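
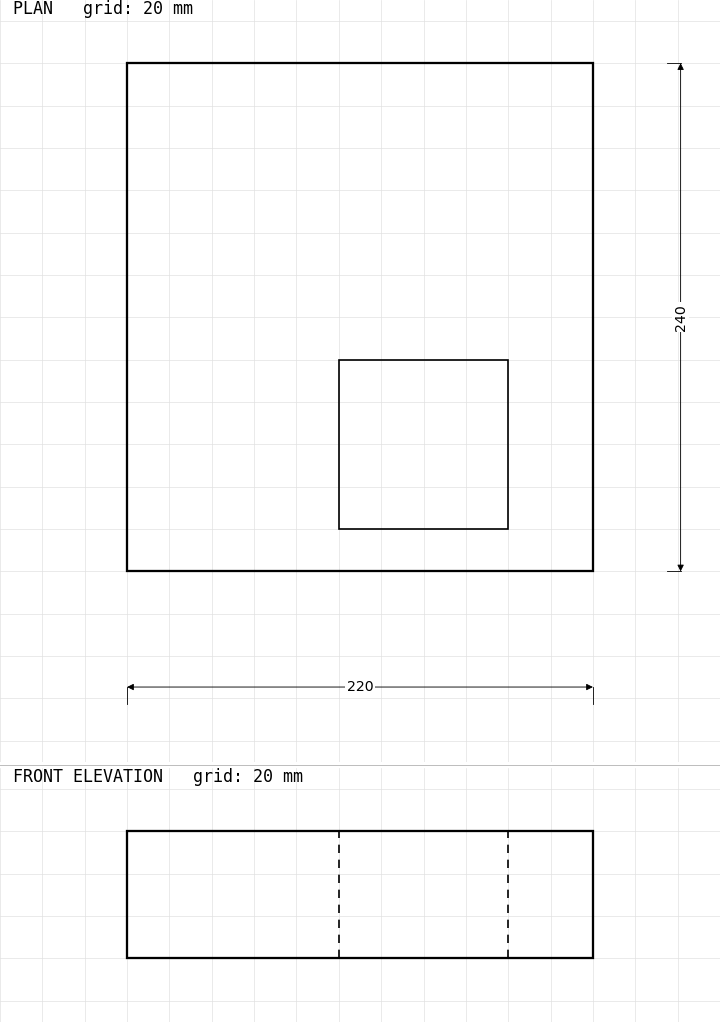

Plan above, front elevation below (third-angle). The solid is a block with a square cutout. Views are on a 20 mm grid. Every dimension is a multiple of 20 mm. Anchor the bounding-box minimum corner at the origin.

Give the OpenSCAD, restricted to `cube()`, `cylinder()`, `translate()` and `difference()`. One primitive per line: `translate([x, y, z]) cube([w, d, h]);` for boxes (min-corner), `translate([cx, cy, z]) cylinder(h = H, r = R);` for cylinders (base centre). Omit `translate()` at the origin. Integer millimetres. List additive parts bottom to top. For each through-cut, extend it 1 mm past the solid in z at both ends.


difference() {
  cube([220, 240, 60]);
  translate([100, 20, -1]) cube([80, 80, 62]);
}


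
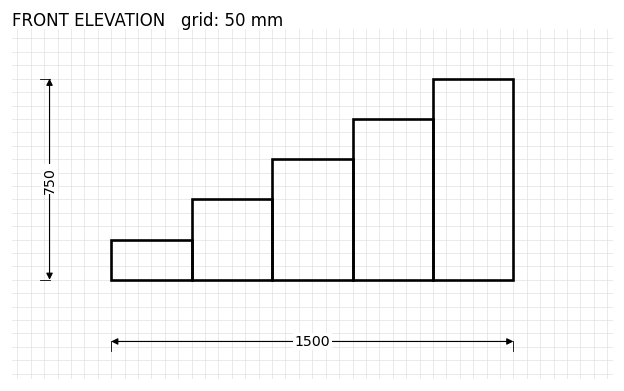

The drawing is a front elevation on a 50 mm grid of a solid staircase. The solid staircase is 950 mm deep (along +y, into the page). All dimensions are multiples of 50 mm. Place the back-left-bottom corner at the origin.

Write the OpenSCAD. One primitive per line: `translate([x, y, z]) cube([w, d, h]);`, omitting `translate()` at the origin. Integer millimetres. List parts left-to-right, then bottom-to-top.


cube([300, 950, 150]);
translate([300, 0, 0]) cube([300, 950, 300]);
translate([600, 0, 0]) cube([300, 950, 450]);
translate([900, 0, 0]) cube([300, 950, 600]);
translate([1200, 0, 0]) cube([300, 950, 750]);


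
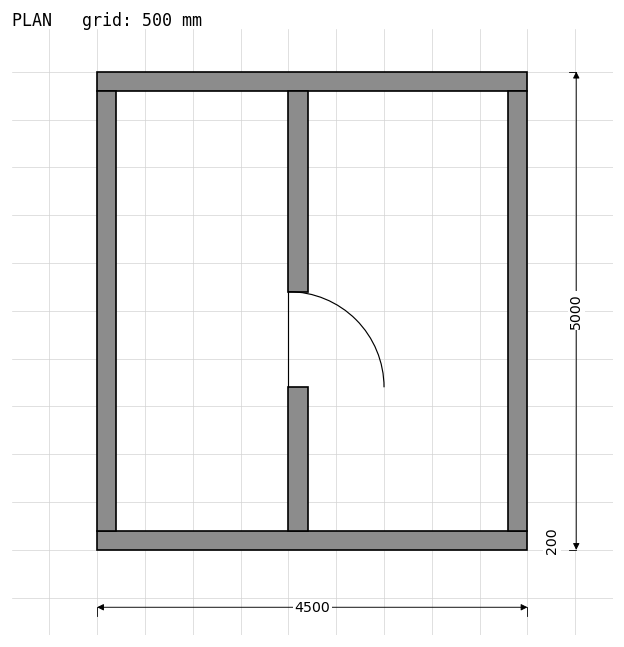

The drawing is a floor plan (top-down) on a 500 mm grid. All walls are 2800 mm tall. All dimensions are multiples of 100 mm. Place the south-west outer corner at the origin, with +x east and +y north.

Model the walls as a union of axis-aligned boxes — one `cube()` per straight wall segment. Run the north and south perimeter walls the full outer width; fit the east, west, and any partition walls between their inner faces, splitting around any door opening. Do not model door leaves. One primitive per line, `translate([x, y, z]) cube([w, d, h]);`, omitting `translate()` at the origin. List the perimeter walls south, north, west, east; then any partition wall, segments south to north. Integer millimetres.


cube([4500, 200, 2800]);
translate([0, 4800, 0]) cube([4500, 200, 2800]);
translate([0, 200, 0]) cube([200, 4600, 2800]);
translate([4300, 200, 0]) cube([200, 4600, 2800]);
translate([2000, 200, 0]) cube([200, 1500, 2800]);
translate([2000, 2700, 0]) cube([200, 2100, 2800]);


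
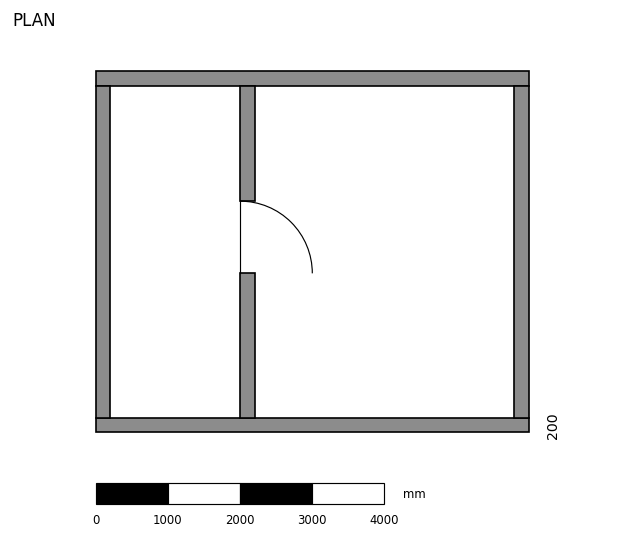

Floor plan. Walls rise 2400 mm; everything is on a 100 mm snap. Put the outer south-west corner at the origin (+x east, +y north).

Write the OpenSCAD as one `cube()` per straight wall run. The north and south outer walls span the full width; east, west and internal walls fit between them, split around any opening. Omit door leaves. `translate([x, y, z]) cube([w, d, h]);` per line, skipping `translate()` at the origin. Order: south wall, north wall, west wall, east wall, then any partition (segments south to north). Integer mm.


cube([6000, 200, 2400]);
translate([0, 4800, 0]) cube([6000, 200, 2400]);
translate([0, 200, 0]) cube([200, 4600, 2400]);
translate([5800, 200, 0]) cube([200, 4600, 2400]);
translate([2000, 200, 0]) cube([200, 2000, 2400]);
translate([2000, 3200, 0]) cube([200, 1600, 2400]);


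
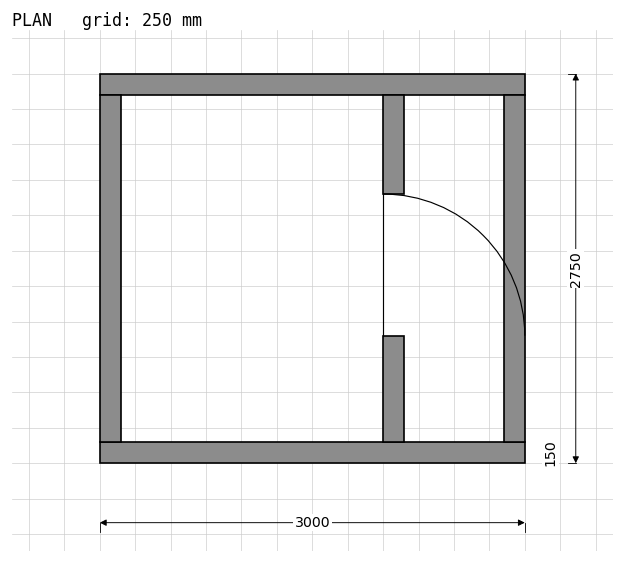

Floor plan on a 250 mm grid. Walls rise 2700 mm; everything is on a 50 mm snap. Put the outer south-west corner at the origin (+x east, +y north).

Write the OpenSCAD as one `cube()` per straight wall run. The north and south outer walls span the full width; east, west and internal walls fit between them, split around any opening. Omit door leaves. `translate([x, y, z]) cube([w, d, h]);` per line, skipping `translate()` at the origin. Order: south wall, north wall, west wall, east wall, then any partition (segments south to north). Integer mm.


cube([3000, 150, 2700]);
translate([0, 2600, 0]) cube([3000, 150, 2700]);
translate([0, 150, 0]) cube([150, 2450, 2700]);
translate([2850, 150, 0]) cube([150, 2450, 2700]);
translate([2000, 150, 0]) cube([150, 750, 2700]);
translate([2000, 1900, 0]) cube([150, 700, 2700]);


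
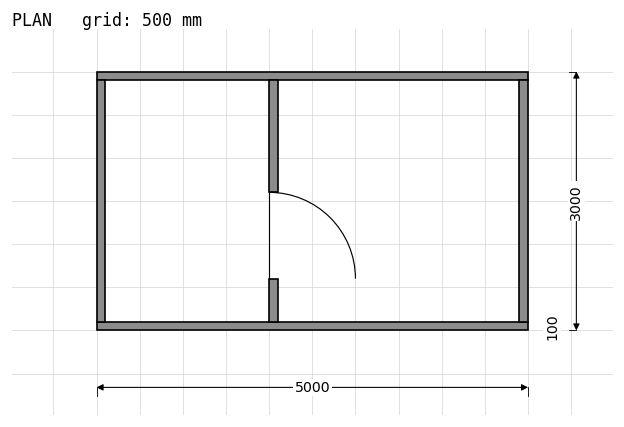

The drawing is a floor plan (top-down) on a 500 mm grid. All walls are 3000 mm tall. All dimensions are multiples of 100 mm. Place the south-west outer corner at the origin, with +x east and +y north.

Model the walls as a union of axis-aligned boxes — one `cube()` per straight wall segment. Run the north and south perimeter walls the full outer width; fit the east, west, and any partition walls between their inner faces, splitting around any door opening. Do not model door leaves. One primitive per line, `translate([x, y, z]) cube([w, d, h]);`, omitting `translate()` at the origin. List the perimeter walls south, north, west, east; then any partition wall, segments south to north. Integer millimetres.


cube([5000, 100, 3000]);
translate([0, 2900, 0]) cube([5000, 100, 3000]);
translate([0, 100, 0]) cube([100, 2800, 3000]);
translate([4900, 100, 0]) cube([100, 2800, 3000]);
translate([2000, 100, 0]) cube([100, 500, 3000]);
translate([2000, 1600, 0]) cube([100, 1300, 3000]);


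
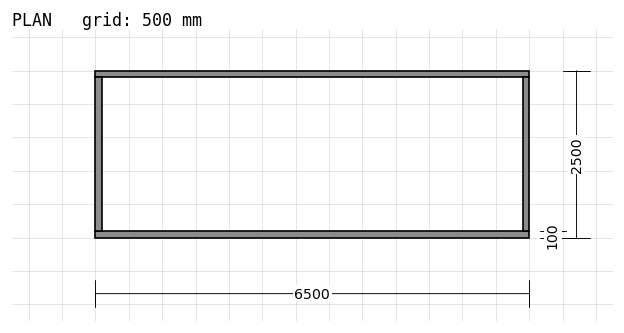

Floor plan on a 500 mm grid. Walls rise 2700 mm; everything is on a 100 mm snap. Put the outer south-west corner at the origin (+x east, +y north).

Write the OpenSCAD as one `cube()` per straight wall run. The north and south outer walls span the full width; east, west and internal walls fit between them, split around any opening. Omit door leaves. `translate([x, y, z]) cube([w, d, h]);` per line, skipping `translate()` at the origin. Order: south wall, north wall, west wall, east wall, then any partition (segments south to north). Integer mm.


cube([6500, 100, 2700]);
translate([0, 2400, 0]) cube([6500, 100, 2700]);
translate([0, 100, 0]) cube([100, 2300, 2700]);
translate([6400, 100, 0]) cube([100, 2300, 2700]);


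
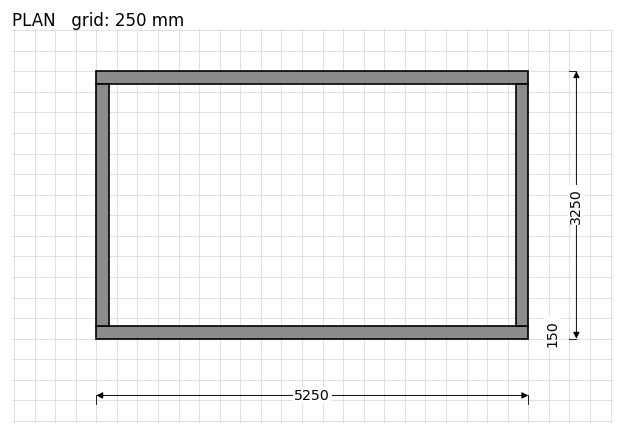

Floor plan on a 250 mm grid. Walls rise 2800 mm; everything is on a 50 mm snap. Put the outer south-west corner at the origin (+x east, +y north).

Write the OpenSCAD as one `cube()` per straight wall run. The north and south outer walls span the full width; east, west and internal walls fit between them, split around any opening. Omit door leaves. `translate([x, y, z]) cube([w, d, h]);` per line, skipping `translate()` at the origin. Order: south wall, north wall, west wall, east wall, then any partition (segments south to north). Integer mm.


cube([5250, 150, 2800]);
translate([0, 3100, 0]) cube([5250, 150, 2800]);
translate([0, 150, 0]) cube([150, 2950, 2800]);
translate([5100, 150, 0]) cube([150, 2950, 2800]);


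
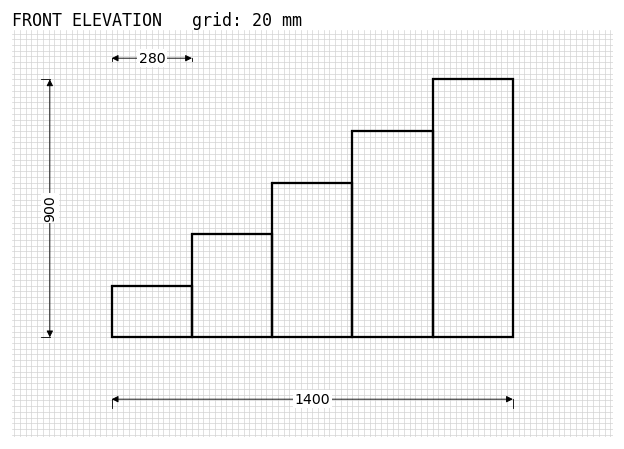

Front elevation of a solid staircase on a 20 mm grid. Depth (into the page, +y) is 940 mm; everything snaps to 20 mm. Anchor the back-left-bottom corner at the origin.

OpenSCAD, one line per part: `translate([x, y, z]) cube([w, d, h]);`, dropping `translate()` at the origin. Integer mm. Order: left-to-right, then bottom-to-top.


cube([280, 940, 180]);
translate([280, 0, 0]) cube([280, 940, 360]);
translate([560, 0, 0]) cube([280, 940, 540]);
translate([840, 0, 0]) cube([280, 940, 720]);
translate([1120, 0, 0]) cube([280, 940, 900]);


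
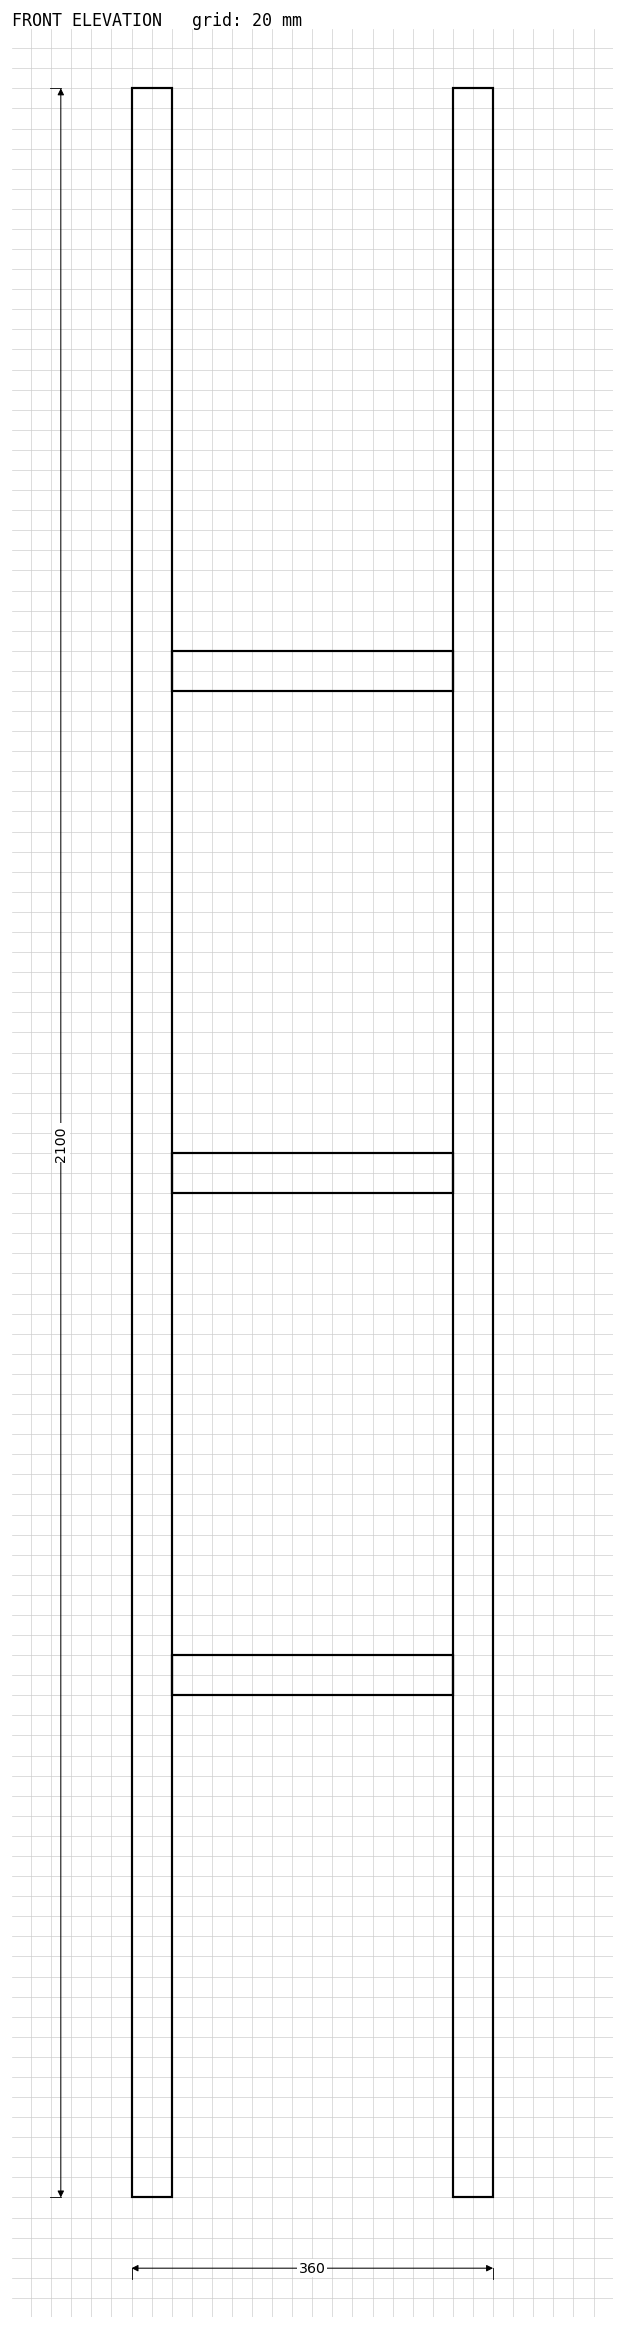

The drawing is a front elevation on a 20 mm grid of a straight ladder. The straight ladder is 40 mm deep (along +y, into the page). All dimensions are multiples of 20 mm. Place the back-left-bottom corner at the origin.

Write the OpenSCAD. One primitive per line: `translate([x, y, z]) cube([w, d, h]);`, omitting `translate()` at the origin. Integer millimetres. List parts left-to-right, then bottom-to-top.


cube([40, 40, 2100]);
translate([40, 0, 500]) cube([280, 40, 40]);
translate([40, 0, 1000]) cube([280, 40, 40]);
translate([40, 0, 1500]) cube([280, 40, 40]);
translate([320, 0, 0]) cube([40, 40, 2100]);


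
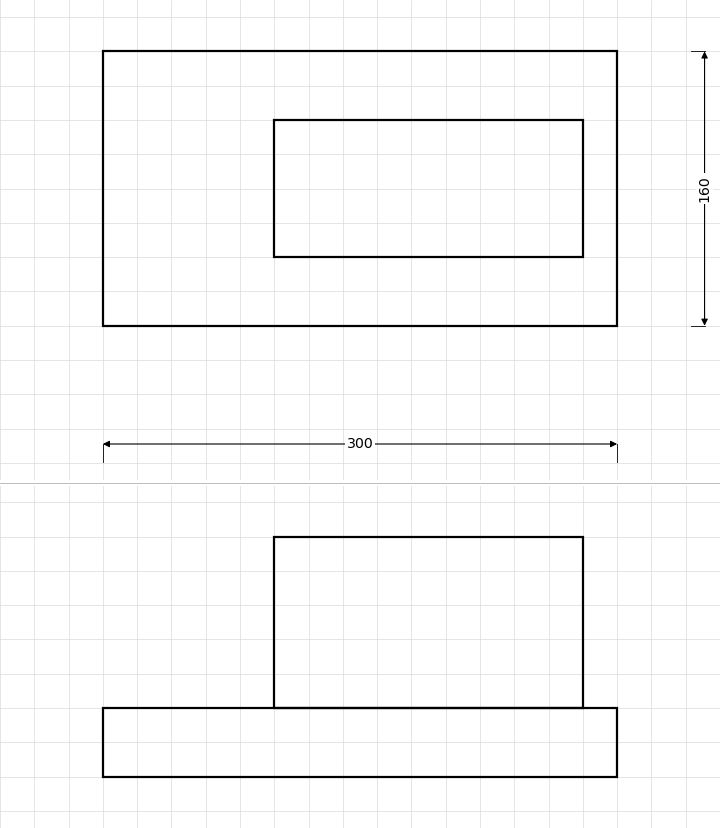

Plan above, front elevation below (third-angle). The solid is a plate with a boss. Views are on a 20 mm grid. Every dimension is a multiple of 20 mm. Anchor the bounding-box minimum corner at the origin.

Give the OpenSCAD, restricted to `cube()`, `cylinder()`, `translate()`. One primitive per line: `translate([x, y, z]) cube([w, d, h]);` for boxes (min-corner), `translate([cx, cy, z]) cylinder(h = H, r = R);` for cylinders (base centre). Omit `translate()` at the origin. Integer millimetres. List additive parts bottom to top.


cube([300, 160, 40]);
translate([100, 40, 40]) cube([180, 80, 100]);


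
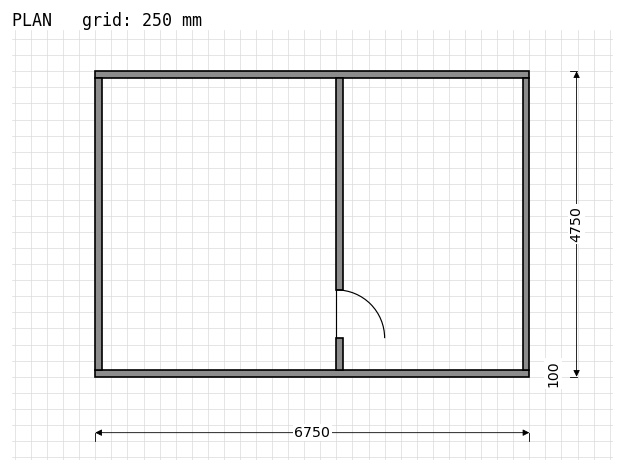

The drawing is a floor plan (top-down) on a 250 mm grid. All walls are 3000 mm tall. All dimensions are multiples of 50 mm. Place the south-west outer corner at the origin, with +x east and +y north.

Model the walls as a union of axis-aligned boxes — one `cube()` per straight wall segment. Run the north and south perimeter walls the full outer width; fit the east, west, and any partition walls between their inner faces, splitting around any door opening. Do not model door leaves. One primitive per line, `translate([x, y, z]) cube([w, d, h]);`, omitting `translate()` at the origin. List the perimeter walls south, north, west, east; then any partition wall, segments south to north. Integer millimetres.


cube([6750, 100, 3000]);
translate([0, 4650, 0]) cube([6750, 100, 3000]);
translate([0, 100, 0]) cube([100, 4550, 3000]);
translate([6650, 100, 0]) cube([100, 4550, 3000]);
translate([3750, 100, 0]) cube([100, 500, 3000]);
translate([3750, 1350, 0]) cube([100, 3300, 3000]);


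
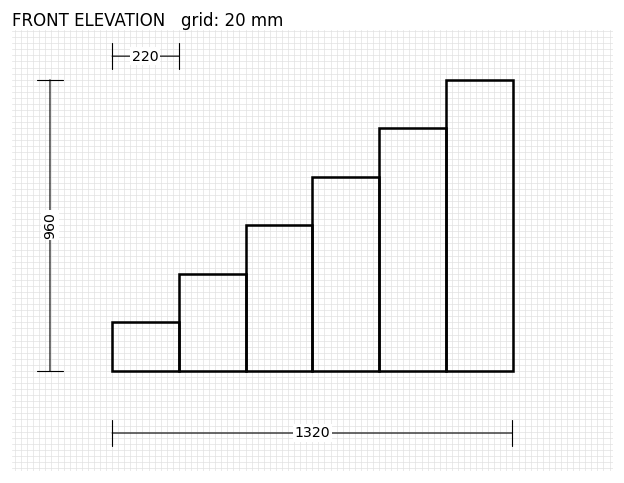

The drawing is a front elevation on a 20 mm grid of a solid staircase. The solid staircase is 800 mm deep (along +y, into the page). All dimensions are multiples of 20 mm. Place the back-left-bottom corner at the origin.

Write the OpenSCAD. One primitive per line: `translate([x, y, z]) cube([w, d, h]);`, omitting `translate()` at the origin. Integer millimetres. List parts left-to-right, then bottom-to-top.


cube([220, 800, 160]);
translate([220, 0, 0]) cube([220, 800, 320]);
translate([440, 0, 0]) cube([220, 800, 480]);
translate([660, 0, 0]) cube([220, 800, 640]);
translate([880, 0, 0]) cube([220, 800, 800]);
translate([1100, 0, 0]) cube([220, 800, 960]);


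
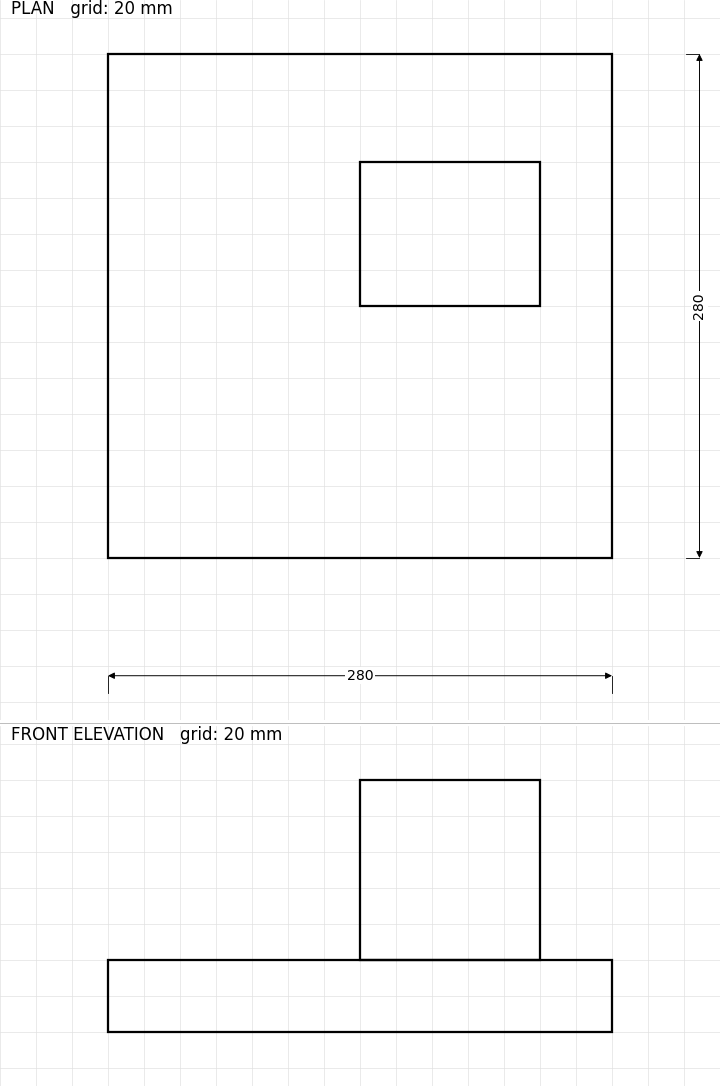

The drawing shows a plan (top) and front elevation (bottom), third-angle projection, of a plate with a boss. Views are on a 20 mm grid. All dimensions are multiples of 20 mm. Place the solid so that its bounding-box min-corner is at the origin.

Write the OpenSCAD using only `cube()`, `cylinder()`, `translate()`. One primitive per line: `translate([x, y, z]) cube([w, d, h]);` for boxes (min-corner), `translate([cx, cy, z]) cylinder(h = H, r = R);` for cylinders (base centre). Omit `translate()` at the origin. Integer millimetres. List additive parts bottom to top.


cube([280, 280, 40]);
translate([140, 140, 40]) cube([100, 80, 100]);


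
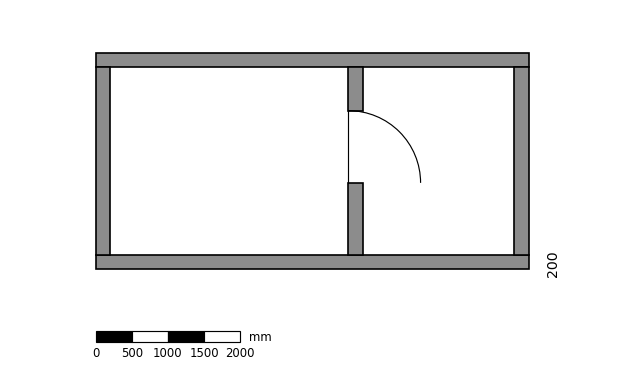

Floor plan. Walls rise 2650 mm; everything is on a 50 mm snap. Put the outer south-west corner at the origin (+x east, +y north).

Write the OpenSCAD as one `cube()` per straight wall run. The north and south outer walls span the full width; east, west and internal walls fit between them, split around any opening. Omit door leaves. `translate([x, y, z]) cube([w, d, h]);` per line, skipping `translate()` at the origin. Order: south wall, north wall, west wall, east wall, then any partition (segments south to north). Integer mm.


cube([6000, 200, 2650]);
translate([0, 2800, 0]) cube([6000, 200, 2650]);
translate([0, 200, 0]) cube([200, 2600, 2650]);
translate([5800, 200, 0]) cube([200, 2600, 2650]);
translate([3500, 200, 0]) cube([200, 1000, 2650]);
translate([3500, 2200, 0]) cube([200, 600, 2650]);


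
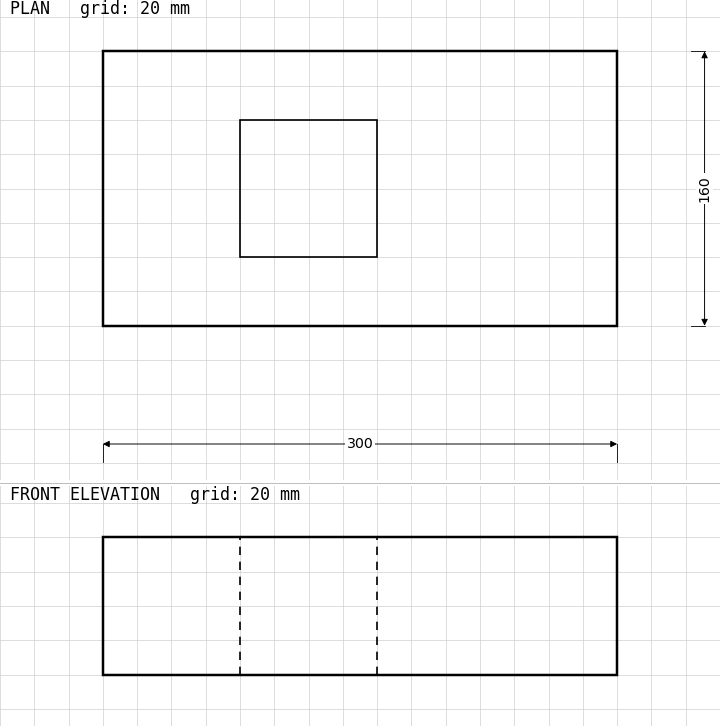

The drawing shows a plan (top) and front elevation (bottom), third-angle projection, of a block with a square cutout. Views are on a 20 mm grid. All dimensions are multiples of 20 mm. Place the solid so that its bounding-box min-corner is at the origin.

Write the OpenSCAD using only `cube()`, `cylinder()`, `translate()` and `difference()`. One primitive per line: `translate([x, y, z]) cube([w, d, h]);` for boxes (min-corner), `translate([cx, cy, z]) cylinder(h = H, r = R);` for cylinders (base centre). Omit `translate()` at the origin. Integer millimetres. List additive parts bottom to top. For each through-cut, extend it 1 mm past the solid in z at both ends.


difference() {
  cube([300, 160, 80]);
  translate([80, 40, -1]) cube([80, 80, 82]);
}


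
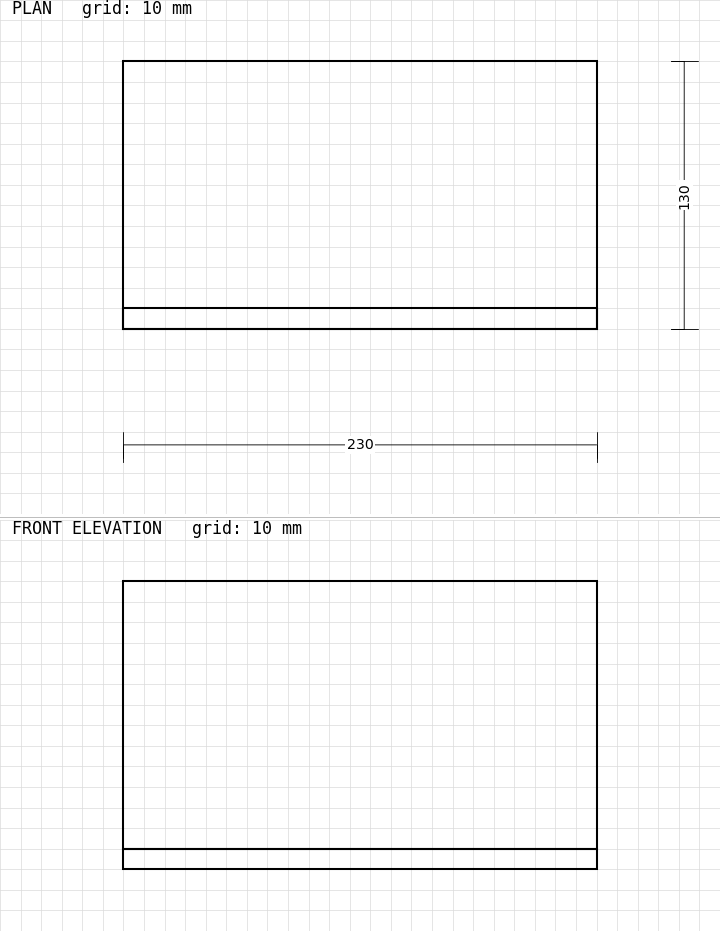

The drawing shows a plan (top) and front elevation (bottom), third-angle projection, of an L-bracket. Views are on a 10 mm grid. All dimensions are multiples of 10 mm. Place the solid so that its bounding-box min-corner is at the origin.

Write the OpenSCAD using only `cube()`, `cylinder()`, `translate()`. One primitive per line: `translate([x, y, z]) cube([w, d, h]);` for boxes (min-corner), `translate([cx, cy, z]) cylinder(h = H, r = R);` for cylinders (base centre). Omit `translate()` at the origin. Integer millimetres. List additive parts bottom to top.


cube([230, 130, 10]);
translate([0, 0, 10]) cube([230, 10, 130]);


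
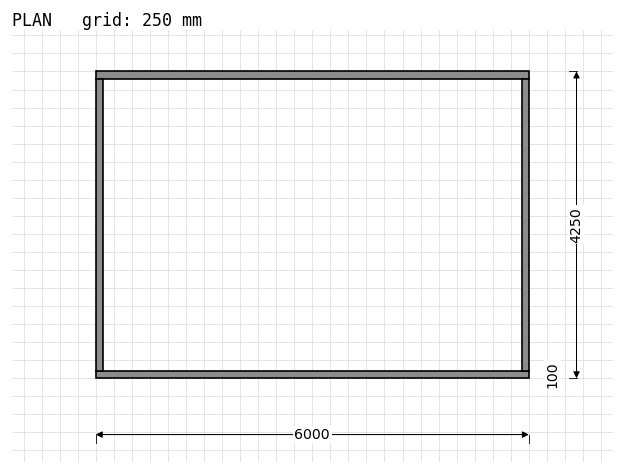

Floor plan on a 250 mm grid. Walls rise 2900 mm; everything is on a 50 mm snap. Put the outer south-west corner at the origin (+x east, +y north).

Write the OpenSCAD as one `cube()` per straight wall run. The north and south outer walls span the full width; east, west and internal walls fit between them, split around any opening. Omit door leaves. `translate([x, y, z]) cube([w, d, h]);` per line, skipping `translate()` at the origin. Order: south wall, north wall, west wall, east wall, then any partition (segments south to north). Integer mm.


cube([6000, 100, 2900]);
translate([0, 4150, 0]) cube([6000, 100, 2900]);
translate([0, 100, 0]) cube([100, 4050, 2900]);
translate([5900, 100, 0]) cube([100, 4050, 2900]);


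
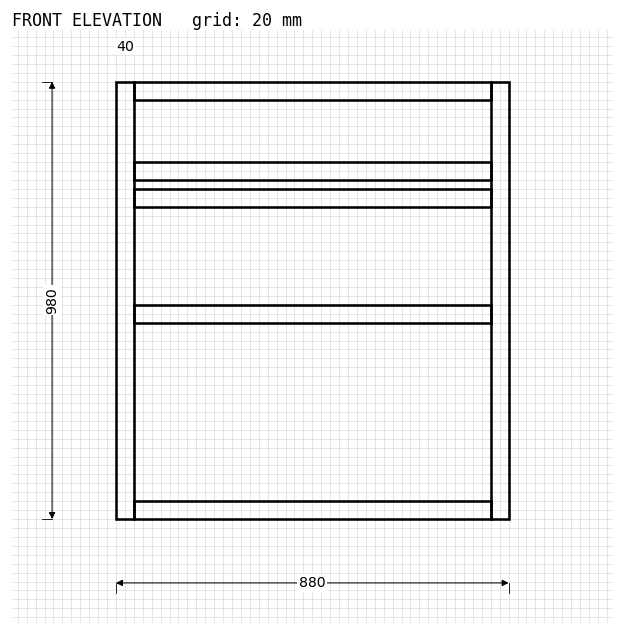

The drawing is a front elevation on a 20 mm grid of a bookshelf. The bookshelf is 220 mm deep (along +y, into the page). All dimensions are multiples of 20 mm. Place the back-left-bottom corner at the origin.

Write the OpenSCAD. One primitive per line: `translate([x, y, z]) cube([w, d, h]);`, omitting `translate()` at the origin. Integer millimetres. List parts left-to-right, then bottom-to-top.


cube([40, 220, 980]);
translate([40, 0, 0]) cube([800, 220, 40]);
translate([40, 0, 440]) cube([800, 220, 40]);
translate([40, 0, 700]) cube([800, 220, 40]);
translate([40, 0, 760]) cube([800, 220, 40]);
translate([40, 0, 940]) cube([800, 220, 40]);
translate([840, 0, 0]) cube([40, 220, 980]);


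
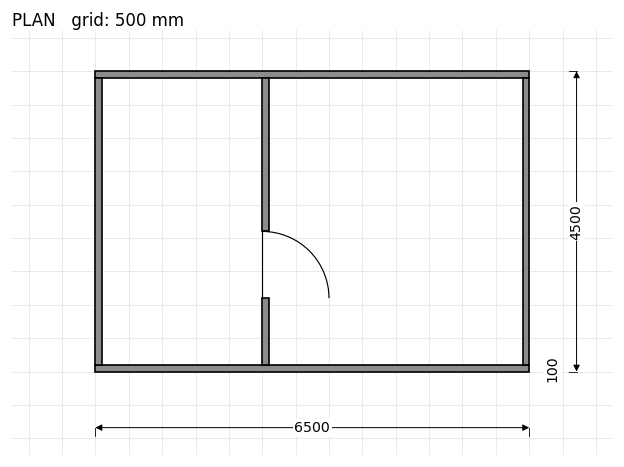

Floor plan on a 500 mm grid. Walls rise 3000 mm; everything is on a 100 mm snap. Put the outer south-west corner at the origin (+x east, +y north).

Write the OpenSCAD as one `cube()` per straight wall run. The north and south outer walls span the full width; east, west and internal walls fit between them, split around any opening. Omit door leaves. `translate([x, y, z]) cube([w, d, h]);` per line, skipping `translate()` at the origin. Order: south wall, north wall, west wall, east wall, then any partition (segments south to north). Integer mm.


cube([6500, 100, 3000]);
translate([0, 4400, 0]) cube([6500, 100, 3000]);
translate([0, 100, 0]) cube([100, 4300, 3000]);
translate([6400, 100, 0]) cube([100, 4300, 3000]);
translate([2500, 100, 0]) cube([100, 1000, 3000]);
translate([2500, 2100, 0]) cube([100, 2300, 3000]);


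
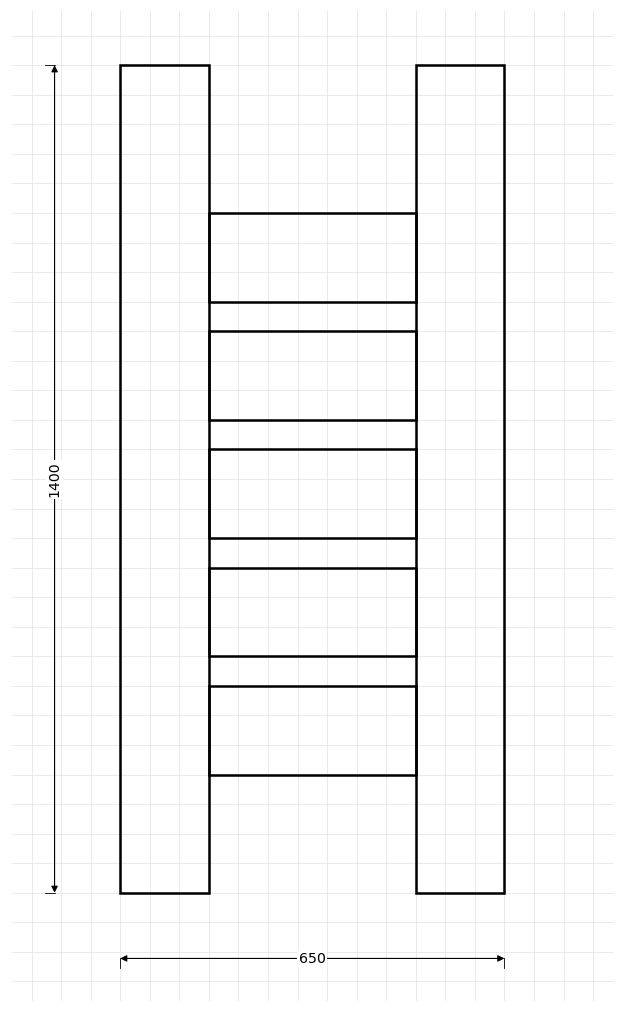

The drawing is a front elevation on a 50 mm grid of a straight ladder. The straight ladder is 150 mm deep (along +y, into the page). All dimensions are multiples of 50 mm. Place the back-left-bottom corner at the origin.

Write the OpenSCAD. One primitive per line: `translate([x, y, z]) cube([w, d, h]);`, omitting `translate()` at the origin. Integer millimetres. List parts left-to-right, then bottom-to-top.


cube([150, 150, 1400]);
translate([150, 0, 200]) cube([350, 150, 150]);
translate([150, 0, 400]) cube([350, 150, 150]);
translate([150, 0, 600]) cube([350, 150, 150]);
translate([150, 0, 800]) cube([350, 150, 150]);
translate([150, 0, 1000]) cube([350, 150, 150]);
translate([500, 0, 0]) cube([150, 150, 1400]);


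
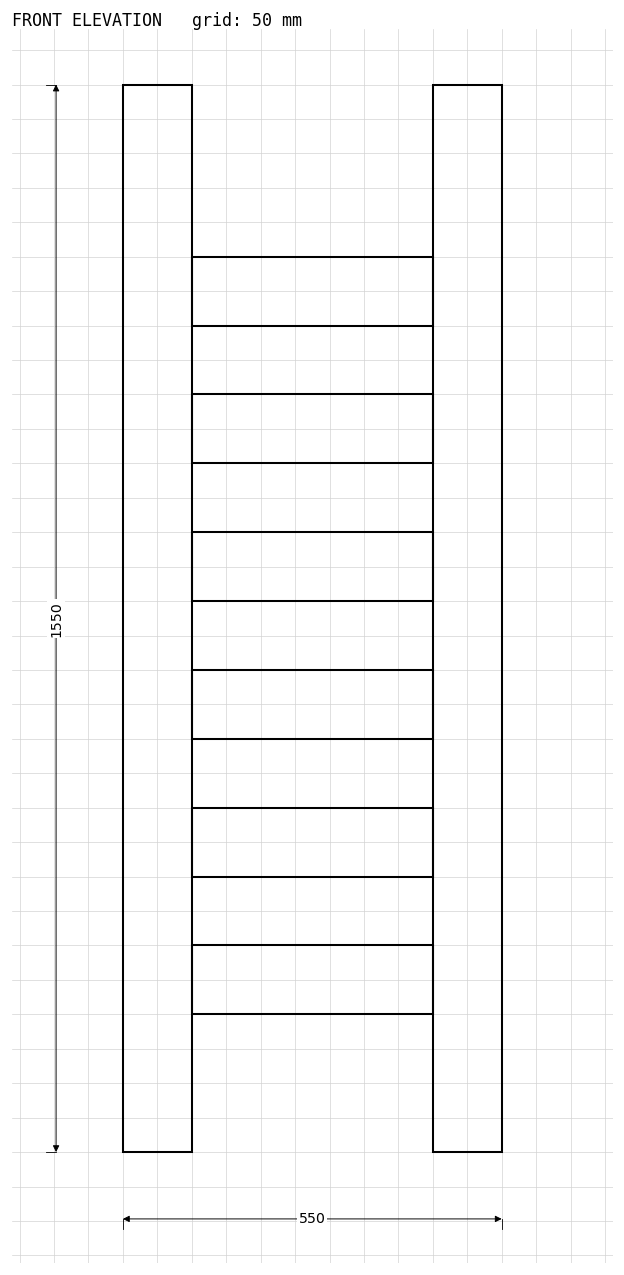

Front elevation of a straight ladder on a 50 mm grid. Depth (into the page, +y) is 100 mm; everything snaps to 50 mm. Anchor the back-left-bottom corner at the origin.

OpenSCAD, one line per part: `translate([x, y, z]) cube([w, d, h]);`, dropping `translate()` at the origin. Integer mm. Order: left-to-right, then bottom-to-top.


cube([100, 100, 1550]);
translate([100, 0, 200]) cube([350, 100, 100]);
translate([100, 0, 400]) cube([350, 100, 100]);
translate([100, 0, 600]) cube([350, 100, 100]);
translate([100, 0, 800]) cube([350, 100, 100]);
translate([100, 0, 1000]) cube([350, 100, 100]);
translate([100, 0, 1200]) cube([350, 100, 100]);
translate([450, 0, 0]) cube([100, 100, 1550]);


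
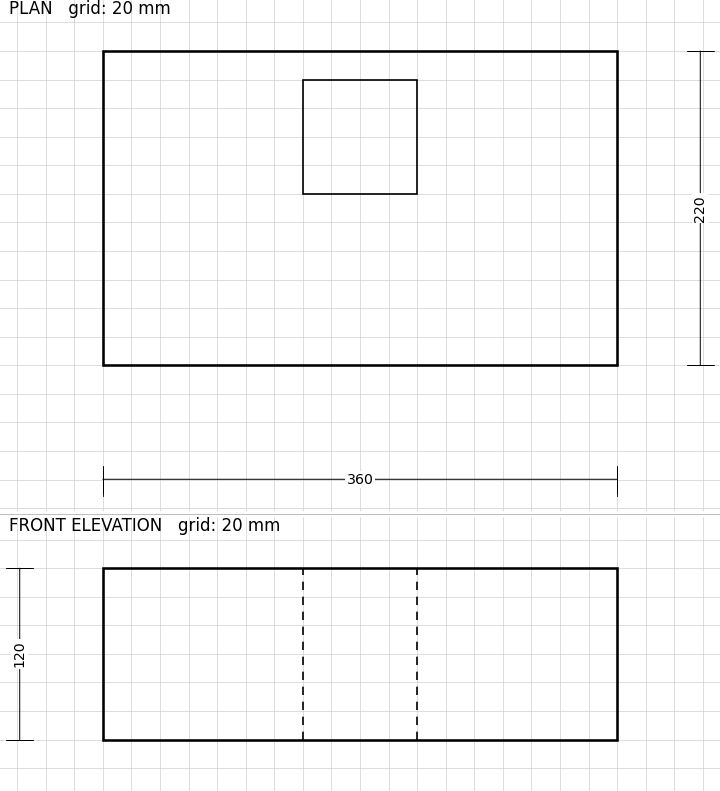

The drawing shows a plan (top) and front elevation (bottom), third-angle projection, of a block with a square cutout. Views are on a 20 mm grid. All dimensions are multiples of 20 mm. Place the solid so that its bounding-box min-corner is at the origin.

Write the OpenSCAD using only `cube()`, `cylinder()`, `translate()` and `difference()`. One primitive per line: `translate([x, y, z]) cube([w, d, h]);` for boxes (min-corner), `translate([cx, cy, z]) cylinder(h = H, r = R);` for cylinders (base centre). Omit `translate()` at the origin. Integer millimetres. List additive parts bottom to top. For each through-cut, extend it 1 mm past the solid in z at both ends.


difference() {
  cube([360, 220, 120]);
  translate([140, 120, -1]) cube([80, 80, 122]);
}


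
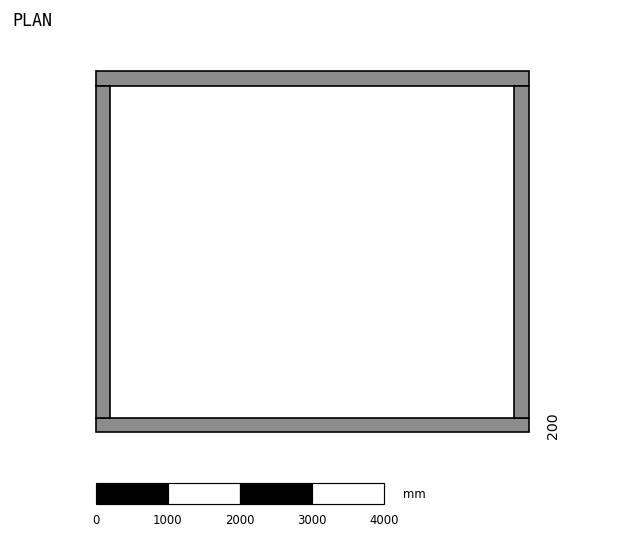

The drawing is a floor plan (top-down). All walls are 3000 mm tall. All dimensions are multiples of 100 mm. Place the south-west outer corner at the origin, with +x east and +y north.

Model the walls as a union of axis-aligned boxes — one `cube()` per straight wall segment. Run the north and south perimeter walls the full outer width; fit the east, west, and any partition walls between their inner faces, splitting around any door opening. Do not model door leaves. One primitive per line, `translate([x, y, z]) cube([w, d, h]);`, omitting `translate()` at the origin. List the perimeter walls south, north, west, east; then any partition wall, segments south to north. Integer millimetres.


cube([6000, 200, 3000]);
translate([0, 4800, 0]) cube([6000, 200, 3000]);
translate([0, 200, 0]) cube([200, 4600, 3000]);
translate([5800, 200, 0]) cube([200, 4600, 3000]);


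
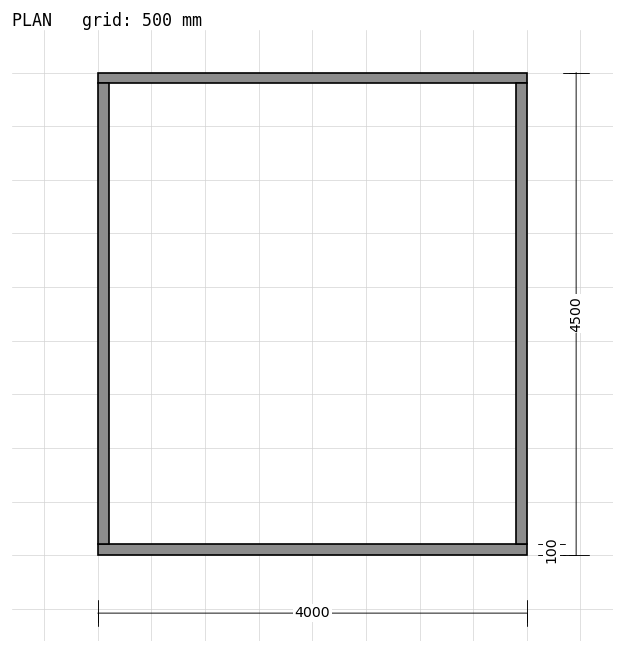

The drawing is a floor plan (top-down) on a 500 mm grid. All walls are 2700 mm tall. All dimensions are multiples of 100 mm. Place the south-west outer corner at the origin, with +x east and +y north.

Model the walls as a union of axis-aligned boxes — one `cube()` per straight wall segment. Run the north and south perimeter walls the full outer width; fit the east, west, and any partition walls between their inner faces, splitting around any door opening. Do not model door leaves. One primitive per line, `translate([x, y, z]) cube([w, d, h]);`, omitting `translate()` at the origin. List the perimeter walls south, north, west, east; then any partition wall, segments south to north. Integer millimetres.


cube([4000, 100, 2700]);
translate([0, 4400, 0]) cube([4000, 100, 2700]);
translate([0, 100, 0]) cube([100, 4300, 2700]);
translate([3900, 100, 0]) cube([100, 4300, 2700]);


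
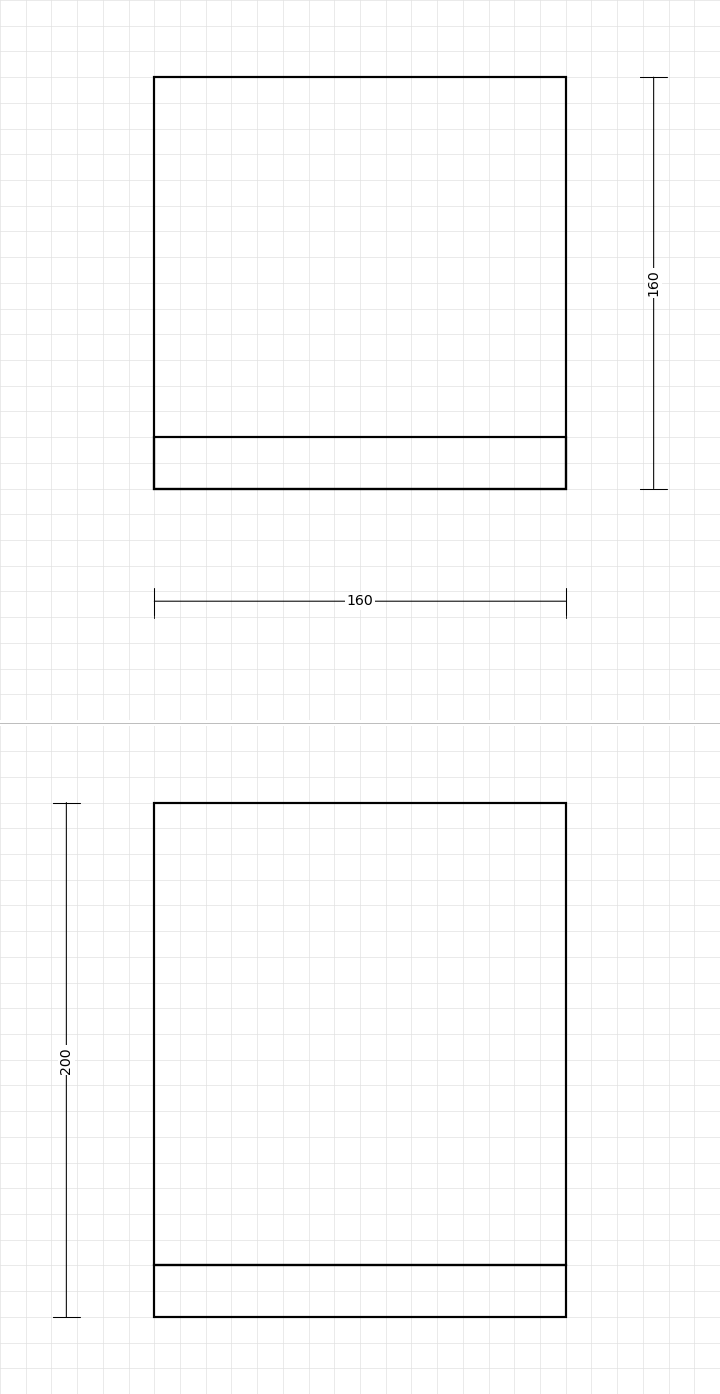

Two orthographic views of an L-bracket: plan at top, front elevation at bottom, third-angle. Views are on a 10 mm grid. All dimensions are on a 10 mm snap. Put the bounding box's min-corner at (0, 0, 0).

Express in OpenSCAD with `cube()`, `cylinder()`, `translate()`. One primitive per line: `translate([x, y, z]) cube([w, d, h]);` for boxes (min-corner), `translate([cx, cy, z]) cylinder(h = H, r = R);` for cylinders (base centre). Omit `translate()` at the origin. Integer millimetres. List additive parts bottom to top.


cube([160, 160, 20]);
translate([0, 0, 20]) cube([160, 20, 180]);


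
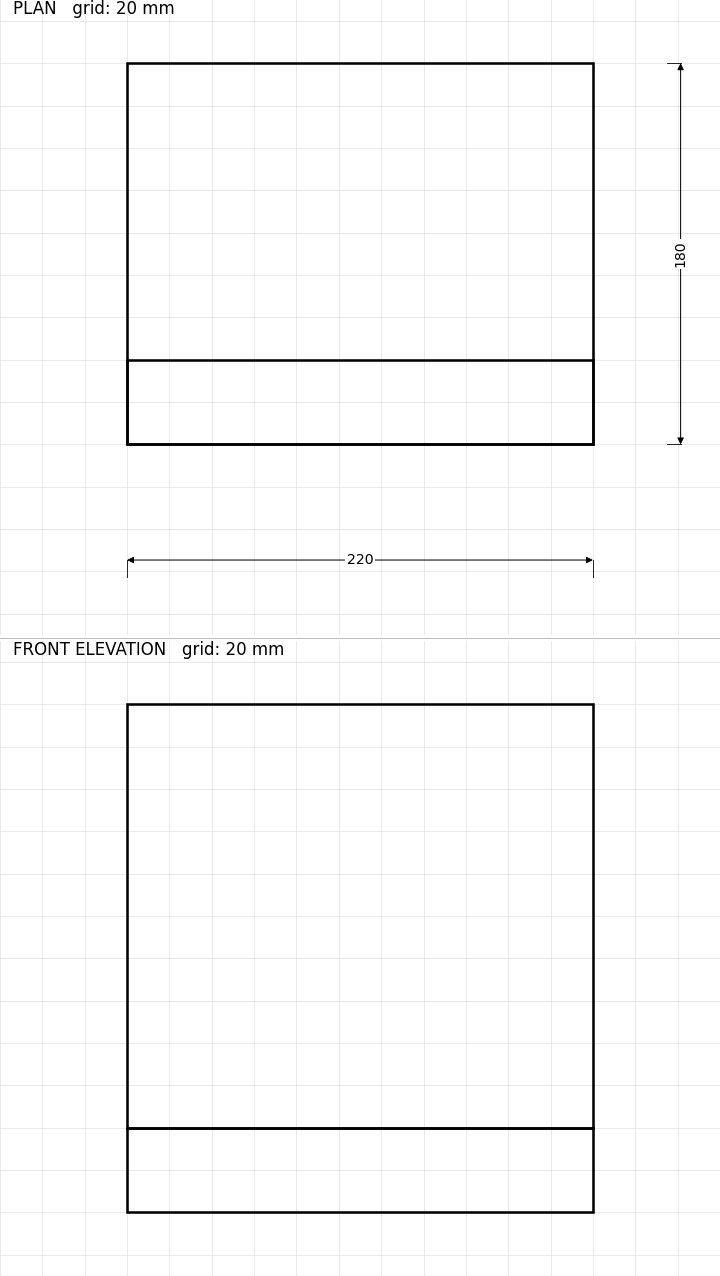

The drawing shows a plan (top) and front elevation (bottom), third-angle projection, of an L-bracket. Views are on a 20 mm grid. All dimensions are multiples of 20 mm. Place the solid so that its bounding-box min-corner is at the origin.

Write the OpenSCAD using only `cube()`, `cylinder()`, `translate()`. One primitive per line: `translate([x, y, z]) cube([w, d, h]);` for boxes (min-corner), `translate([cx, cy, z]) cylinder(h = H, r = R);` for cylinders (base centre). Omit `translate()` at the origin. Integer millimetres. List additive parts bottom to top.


cube([220, 180, 40]);
translate([0, 0, 40]) cube([220, 40, 200]);


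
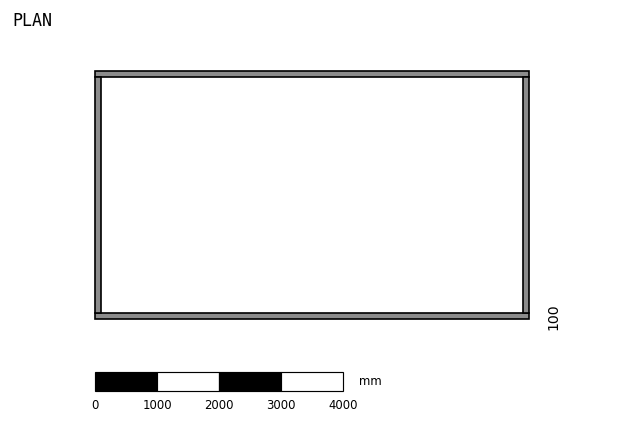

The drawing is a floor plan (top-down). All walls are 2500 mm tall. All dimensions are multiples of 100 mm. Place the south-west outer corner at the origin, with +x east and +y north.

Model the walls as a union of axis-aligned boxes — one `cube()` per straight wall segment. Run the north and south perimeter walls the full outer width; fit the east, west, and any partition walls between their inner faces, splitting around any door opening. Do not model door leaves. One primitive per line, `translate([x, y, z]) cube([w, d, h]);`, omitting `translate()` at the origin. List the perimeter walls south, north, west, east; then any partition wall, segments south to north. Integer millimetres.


cube([7000, 100, 2500]);
translate([0, 3900, 0]) cube([7000, 100, 2500]);
translate([0, 100, 0]) cube([100, 3800, 2500]);
translate([6900, 100, 0]) cube([100, 3800, 2500]);


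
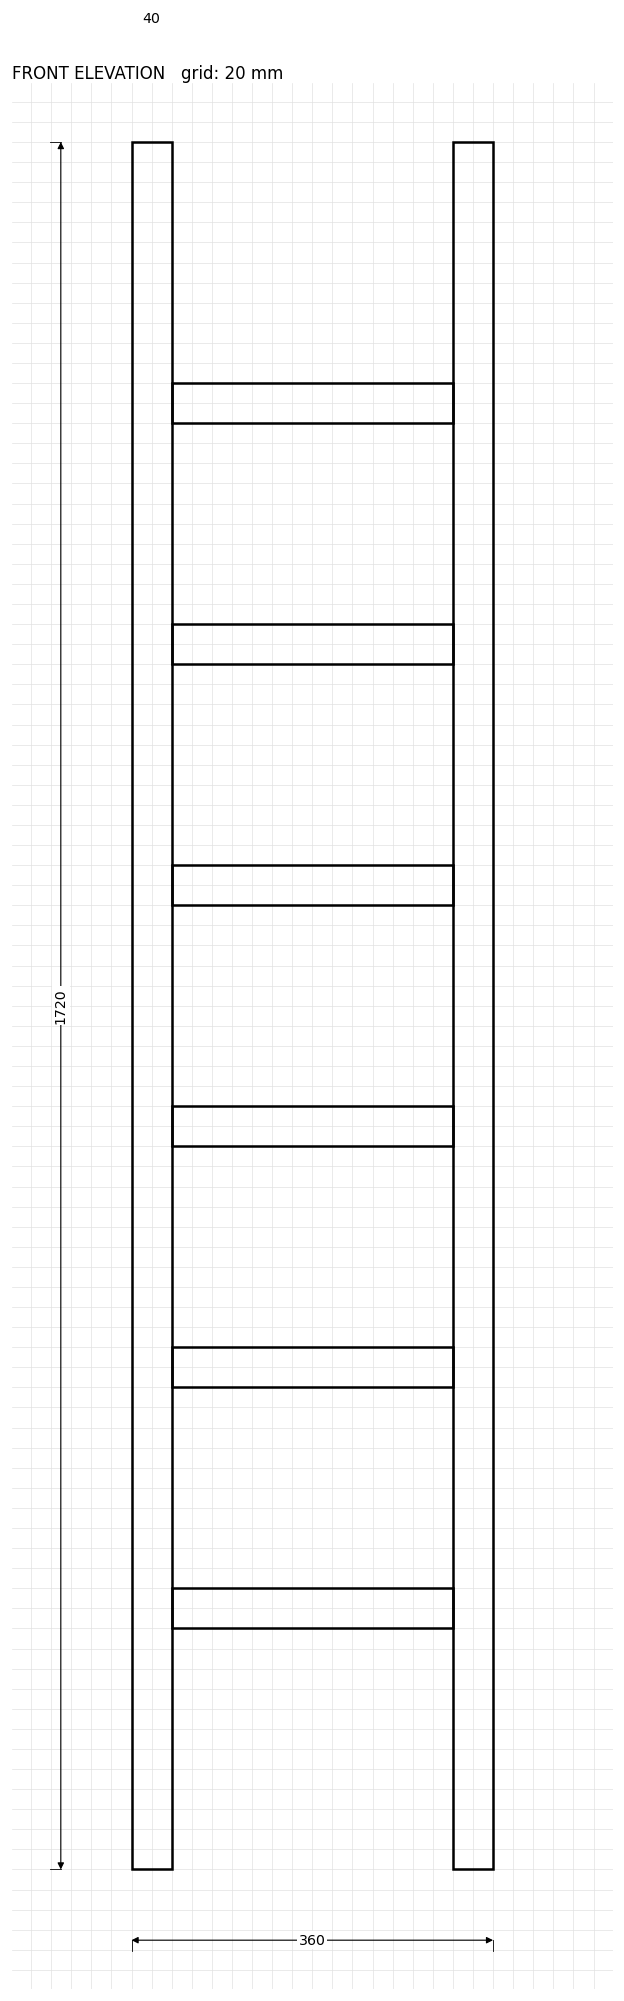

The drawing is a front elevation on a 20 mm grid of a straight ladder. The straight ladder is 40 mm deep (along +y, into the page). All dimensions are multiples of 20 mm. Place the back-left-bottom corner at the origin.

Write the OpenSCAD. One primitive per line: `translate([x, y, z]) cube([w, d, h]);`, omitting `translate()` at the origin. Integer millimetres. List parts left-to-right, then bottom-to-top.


cube([40, 40, 1720]);
translate([40, 0, 240]) cube([280, 40, 40]);
translate([40, 0, 480]) cube([280, 40, 40]);
translate([40, 0, 720]) cube([280, 40, 40]);
translate([40, 0, 960]) cube([280, 40, 40]);
translate([40, 0, 1200]) cube([280, 40, 40]);
translate([40, 0, 1440]) cube([280, 40, 40]);
translate([320, 0, 0]) cube([40, 40, 1720]);


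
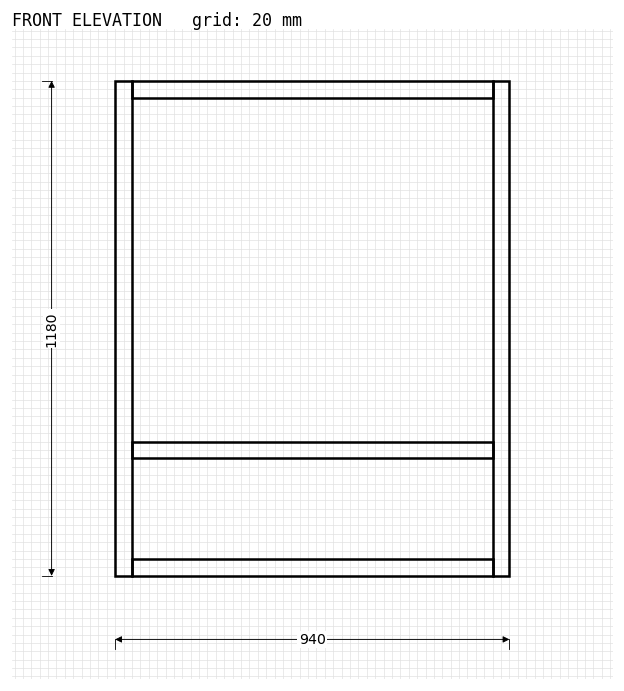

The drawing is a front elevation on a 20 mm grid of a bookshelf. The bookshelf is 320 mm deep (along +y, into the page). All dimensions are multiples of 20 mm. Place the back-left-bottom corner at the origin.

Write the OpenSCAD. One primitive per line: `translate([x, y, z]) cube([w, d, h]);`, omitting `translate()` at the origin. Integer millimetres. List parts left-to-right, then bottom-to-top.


cube([40, 320, 1180]);
translate([40, 0, 0]) cube([860, 320, 40]);
translate([40, 0, 280]) cube([860, 320, 40]);
translate([40, 0, 1140]) cube([860, 320, 40]);
translate([900, 0, 0]) cube([40, 320, 1180]);


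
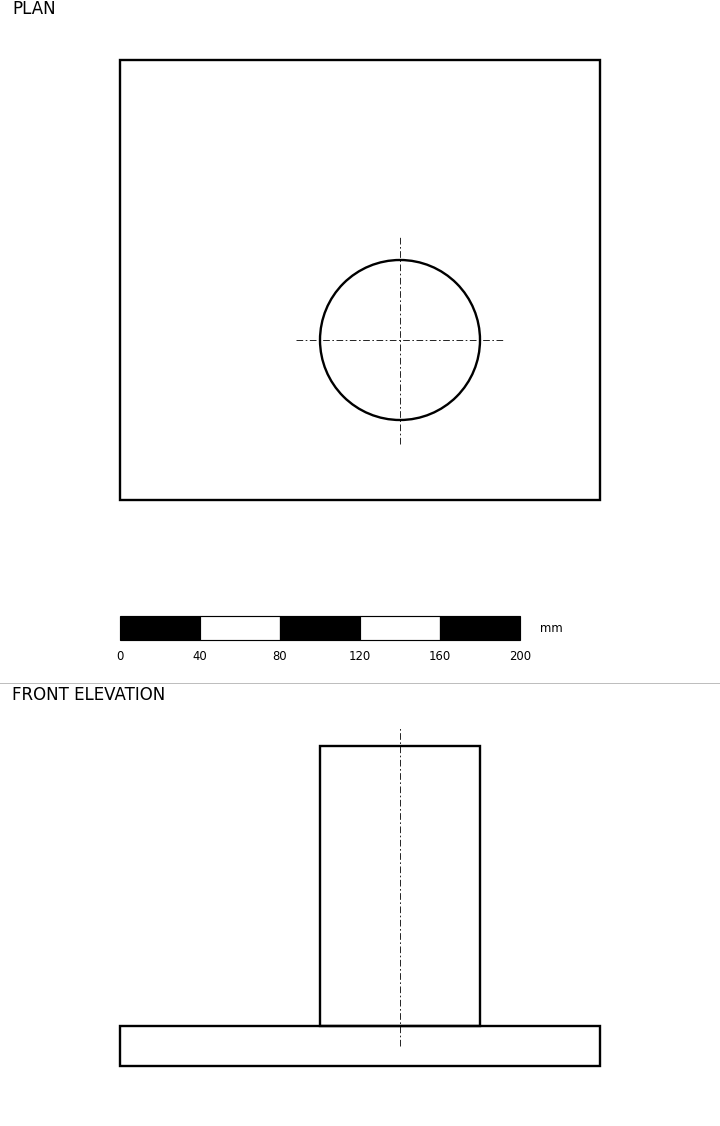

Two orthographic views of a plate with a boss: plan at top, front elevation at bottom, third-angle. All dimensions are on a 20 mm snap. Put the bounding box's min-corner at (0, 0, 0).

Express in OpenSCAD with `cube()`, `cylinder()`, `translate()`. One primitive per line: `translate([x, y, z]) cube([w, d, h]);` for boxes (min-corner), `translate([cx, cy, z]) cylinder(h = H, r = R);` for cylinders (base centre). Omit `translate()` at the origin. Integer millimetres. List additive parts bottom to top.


cube([240, 220, 20]);
translate([140, 80, 20]) cylinder(h = 140, r = 40);


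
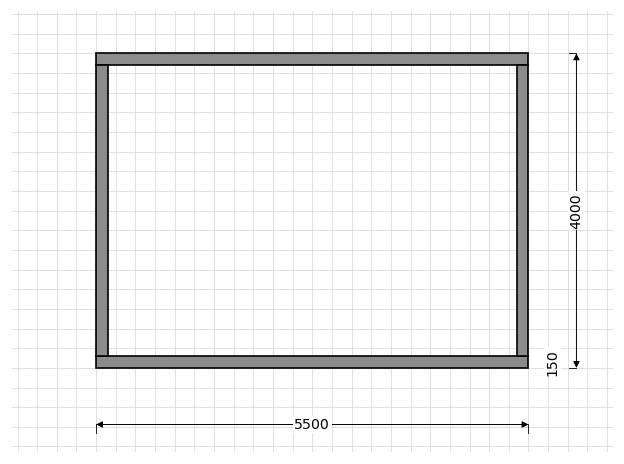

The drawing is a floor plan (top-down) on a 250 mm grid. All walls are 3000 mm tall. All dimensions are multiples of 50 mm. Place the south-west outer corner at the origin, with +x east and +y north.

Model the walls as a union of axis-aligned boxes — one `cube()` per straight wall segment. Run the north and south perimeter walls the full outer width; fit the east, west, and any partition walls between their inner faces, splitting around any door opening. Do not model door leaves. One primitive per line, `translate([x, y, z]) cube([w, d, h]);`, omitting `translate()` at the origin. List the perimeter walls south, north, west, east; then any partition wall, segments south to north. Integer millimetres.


cube([5500, 150, 3000]);
translate([0, 3850, 0]) cube([5500, 150, 3000]);
translate([0, 150, 0]) cube([150, 3700, 3000]);
translate([5350, 150, 0]) cube([150, 3700, 3000]);


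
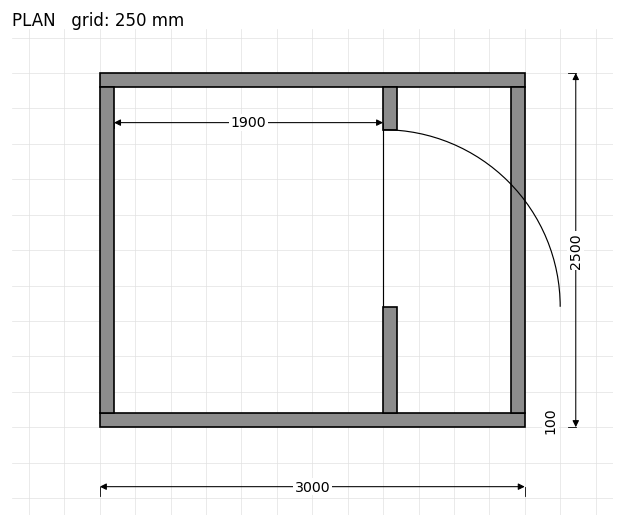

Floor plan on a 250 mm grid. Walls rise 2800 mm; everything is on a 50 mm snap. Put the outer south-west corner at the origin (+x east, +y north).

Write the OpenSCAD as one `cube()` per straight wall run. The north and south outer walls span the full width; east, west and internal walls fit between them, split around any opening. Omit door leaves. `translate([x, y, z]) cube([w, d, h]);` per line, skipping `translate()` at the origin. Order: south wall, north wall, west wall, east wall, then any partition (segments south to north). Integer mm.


cube([3000, 100, 2800]);
translate([0, 2400, 0]) cube([3000, 100, 2800]);
translate([0, 100, 0]) cube([100, 2300, 2800]);
translate([2900, 100, 0]) cube([100, 2300, 2800]);
translate([2000, 100, 0]) cube([100, 750, 2800]);
translate([2000, 2100, 0]) cube([100, 300, 2800]);


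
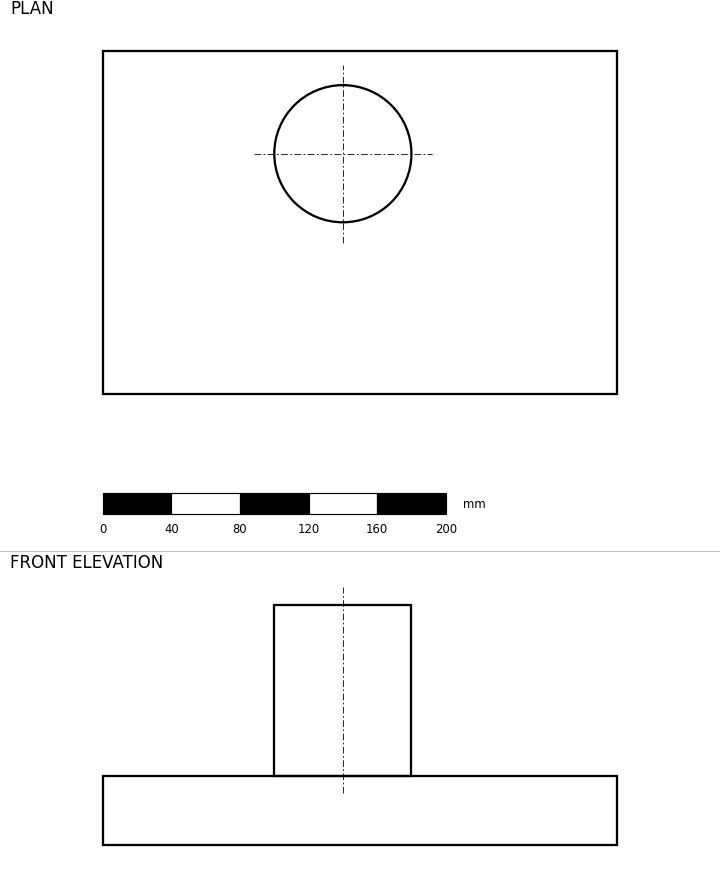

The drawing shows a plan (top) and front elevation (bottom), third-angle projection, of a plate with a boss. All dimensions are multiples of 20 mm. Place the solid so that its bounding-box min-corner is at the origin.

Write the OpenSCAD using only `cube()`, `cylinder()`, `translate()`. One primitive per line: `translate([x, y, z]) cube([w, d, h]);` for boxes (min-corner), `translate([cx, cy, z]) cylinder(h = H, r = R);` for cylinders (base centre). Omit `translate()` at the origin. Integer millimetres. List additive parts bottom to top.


cube([300, 200, 40]);
translate([140, 140, 40]) cylinder(h = 100, r = 40);


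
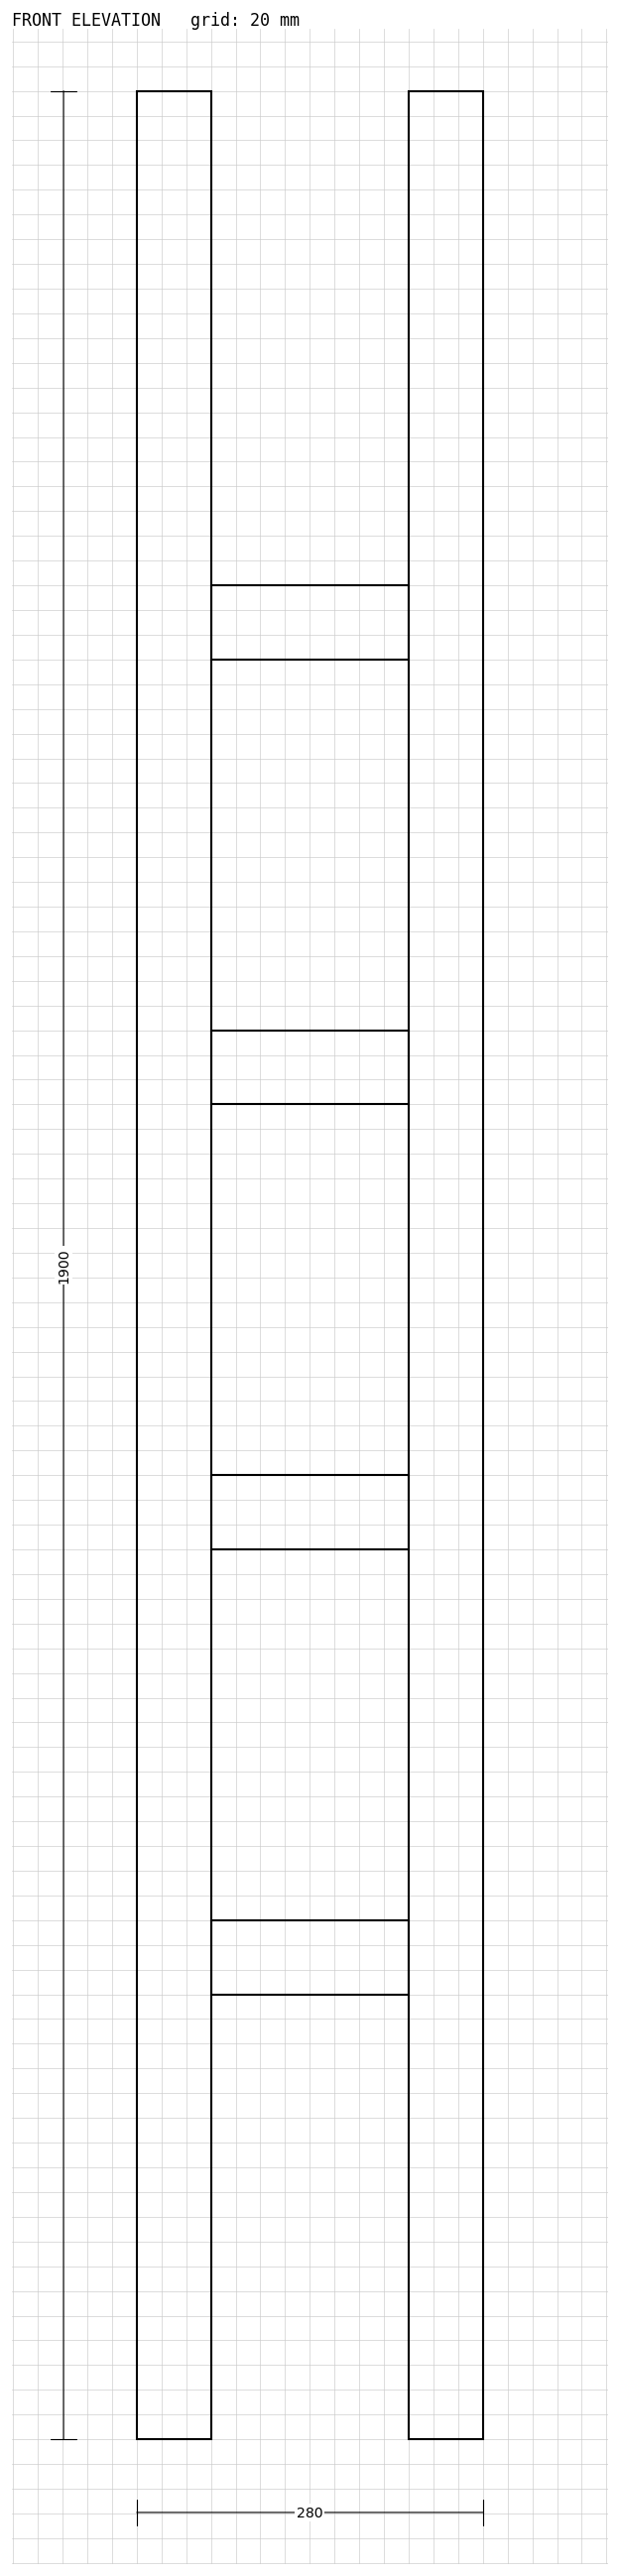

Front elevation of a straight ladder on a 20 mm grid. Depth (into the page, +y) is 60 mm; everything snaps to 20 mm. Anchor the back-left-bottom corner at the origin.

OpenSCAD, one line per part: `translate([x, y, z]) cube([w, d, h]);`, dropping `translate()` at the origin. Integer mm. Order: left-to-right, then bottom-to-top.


cube([60, 60, 1900]);
translate([60, 0, 360]) cube([160, 60, 60]);
translate([60, 0, 720]) cube([160, 60, 60]);
translate([60, 0, 1080]) cube([160, 60, 60]);
translate([60, 0, 1440]) cube([160, 60, 60]);
translate([220, 0, 0]) cube([60, 60, 1900]);


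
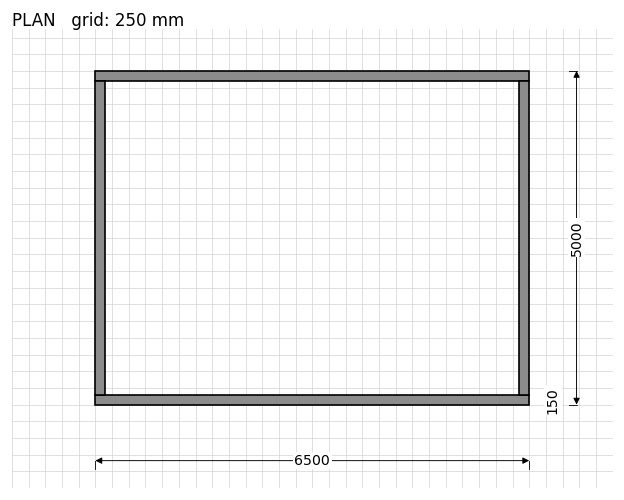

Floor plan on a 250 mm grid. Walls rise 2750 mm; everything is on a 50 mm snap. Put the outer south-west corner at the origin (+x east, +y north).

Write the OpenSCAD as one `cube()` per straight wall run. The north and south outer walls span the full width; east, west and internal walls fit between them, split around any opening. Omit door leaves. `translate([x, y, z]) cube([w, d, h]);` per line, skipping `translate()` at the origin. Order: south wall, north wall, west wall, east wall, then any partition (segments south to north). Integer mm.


cube([6500, 150, 2750]);
translate([0, 4850, 0]) cube([6500, 150, 2750]);
translate([0, 150, 0]) cube([150, 4700, 2750]);
translate([6350, 150, 0]) cube([150, 4700, 2750]);


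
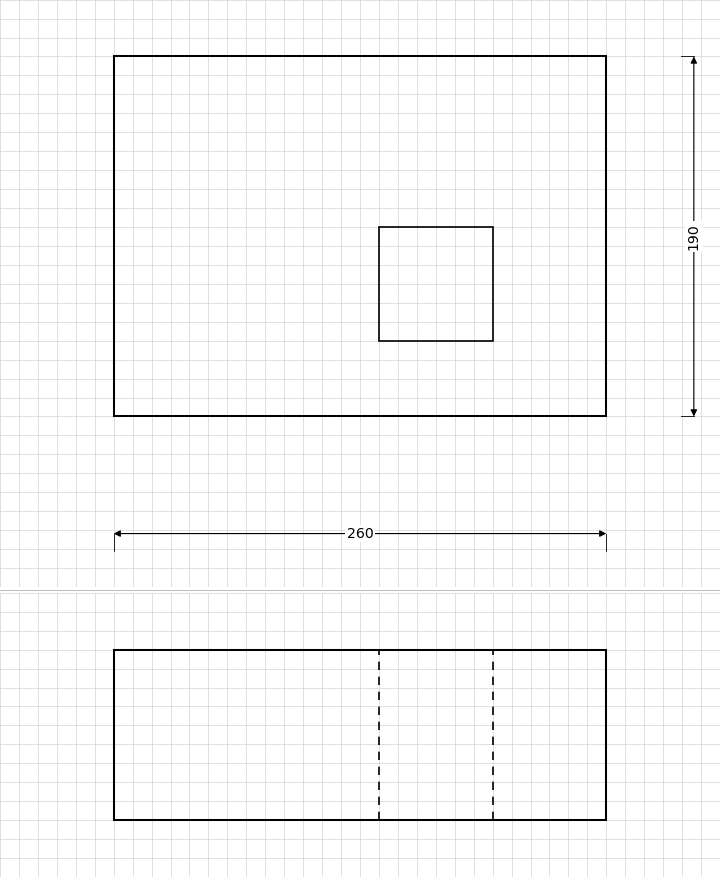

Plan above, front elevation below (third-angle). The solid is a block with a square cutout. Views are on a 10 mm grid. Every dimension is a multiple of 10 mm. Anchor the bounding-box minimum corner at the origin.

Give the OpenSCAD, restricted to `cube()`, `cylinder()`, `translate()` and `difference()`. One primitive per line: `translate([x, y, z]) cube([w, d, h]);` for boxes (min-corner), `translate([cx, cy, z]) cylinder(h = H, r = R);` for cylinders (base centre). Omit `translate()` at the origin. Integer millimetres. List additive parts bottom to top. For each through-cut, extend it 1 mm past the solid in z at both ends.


difference() {
  cube([260, 190, 90]);
  translate([140, 40, -1]) cube([60, 60, 92]);
}


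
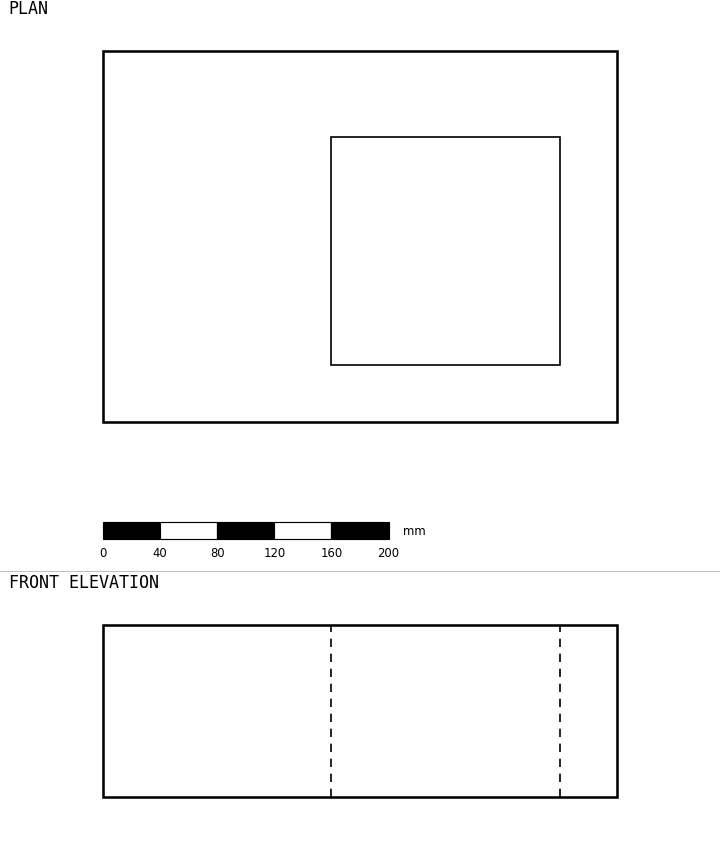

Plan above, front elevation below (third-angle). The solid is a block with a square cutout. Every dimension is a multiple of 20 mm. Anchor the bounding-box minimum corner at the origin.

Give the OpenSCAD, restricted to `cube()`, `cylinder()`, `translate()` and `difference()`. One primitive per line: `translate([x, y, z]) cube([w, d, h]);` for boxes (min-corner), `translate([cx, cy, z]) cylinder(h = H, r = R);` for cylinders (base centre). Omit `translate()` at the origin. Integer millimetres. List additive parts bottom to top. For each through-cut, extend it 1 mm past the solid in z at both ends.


difference() {
  cube([360, 260, 120]);
  translate([160, 40, -1]) cube([160, 160, 122]);
}
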